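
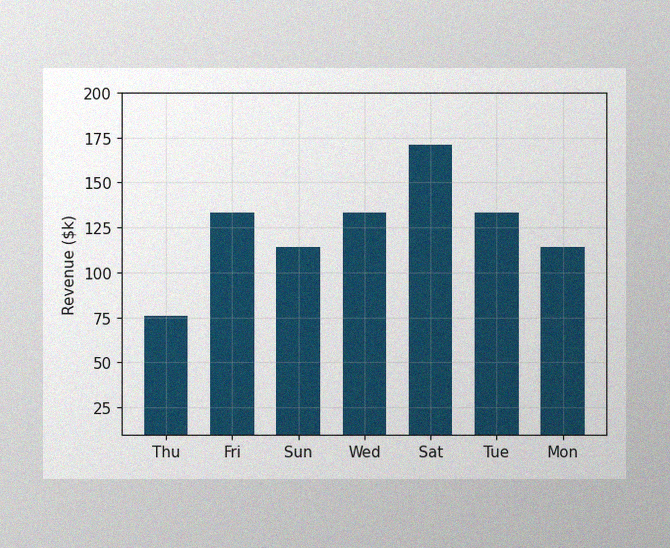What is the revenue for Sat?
$171k

The image has some photo noise and uneven lighting. Reading along the chart's y-axis, the Sat bar reaches $171k.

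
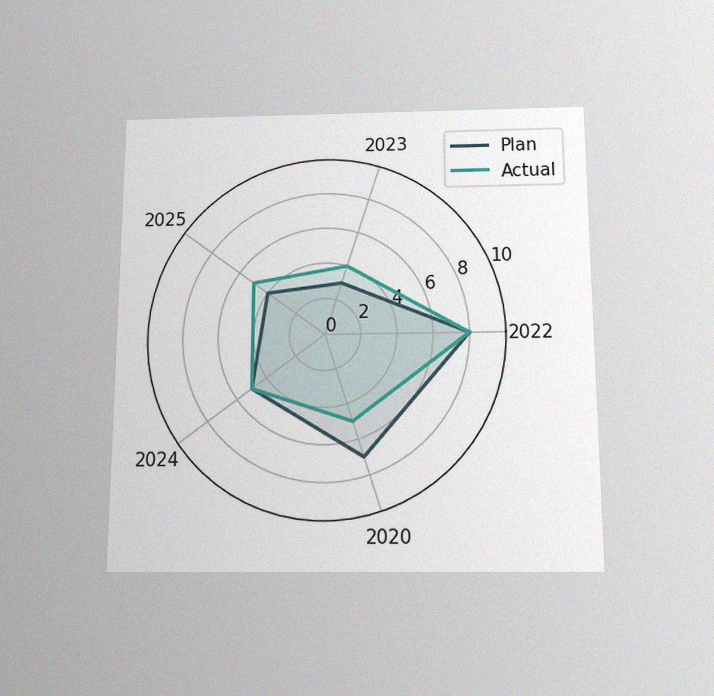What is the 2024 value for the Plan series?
The chart is viewed slightly from below, with some photo noise. On the 2024 axis, Plan reaches 5.

5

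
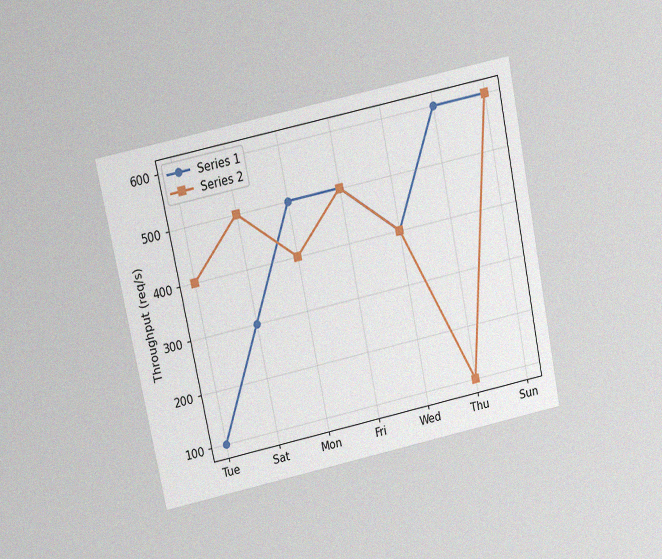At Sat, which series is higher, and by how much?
Series 2, by 200req/s

The chart is tilted about 12° counter-clockwise and viewed slightly from above, with some photo noise. At Sat, Series 2 sits above the other line by 200req/s.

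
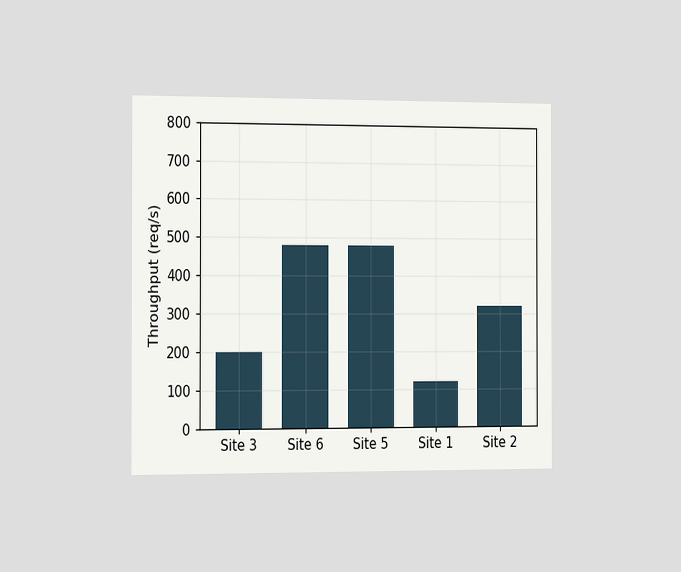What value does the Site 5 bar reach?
The chart is viewed slightly from the left. Reading along the chart's y-axis, the Site 5 bar reaches 480req/s.

480req/s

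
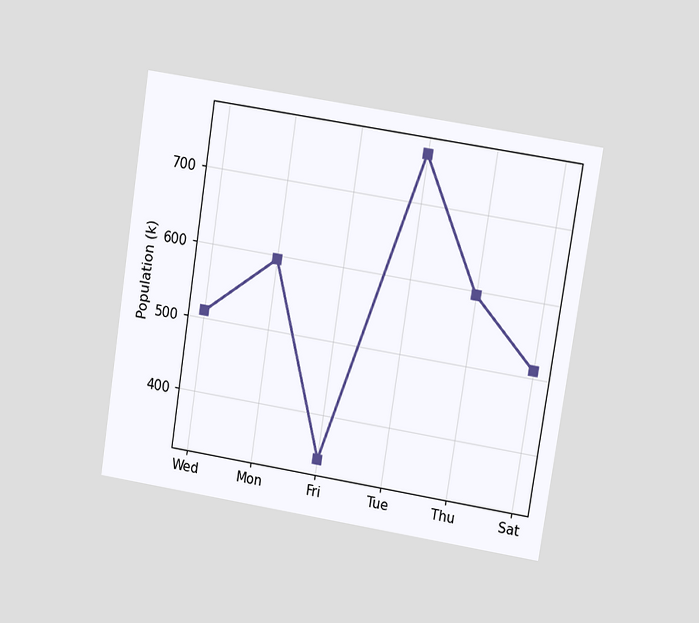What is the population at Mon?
595k

The chart is tilted about 9° clockwise and viewed at a slight angle. At Mon, the line is at 595k.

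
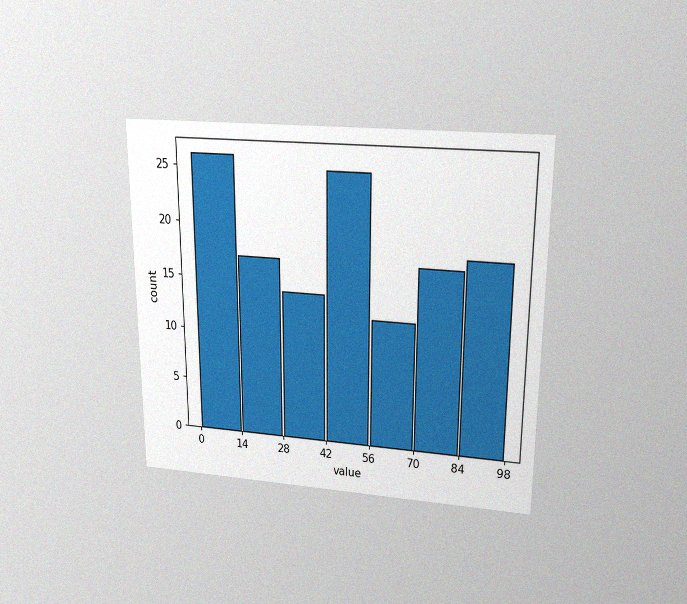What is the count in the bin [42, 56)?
25

The chart is viewed slightly from above, with some photo noise. The [42, 56) bin has height 25.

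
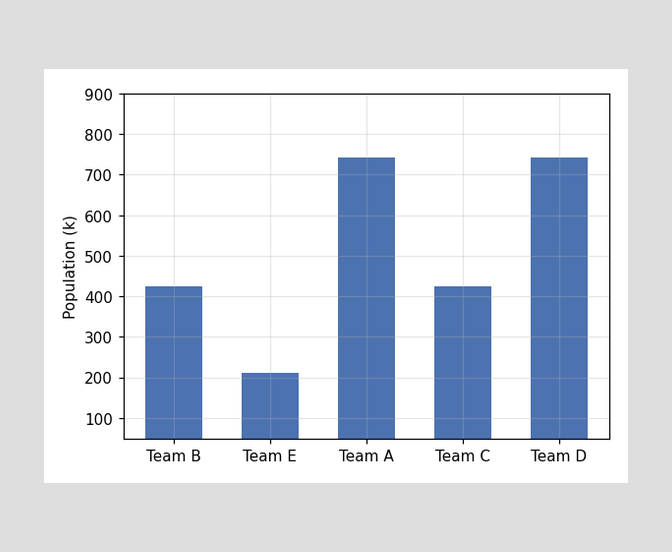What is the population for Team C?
Reading along the chart's y-axis, the Team C bar reaches 424k.

424k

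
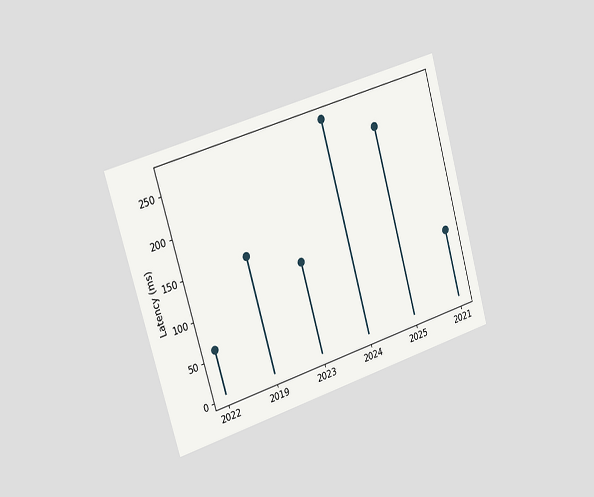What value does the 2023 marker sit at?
120ms

The chart is tilted about 16° counter-clockwise and viewed slightly from the left. The 2023 marker sits at 120ms.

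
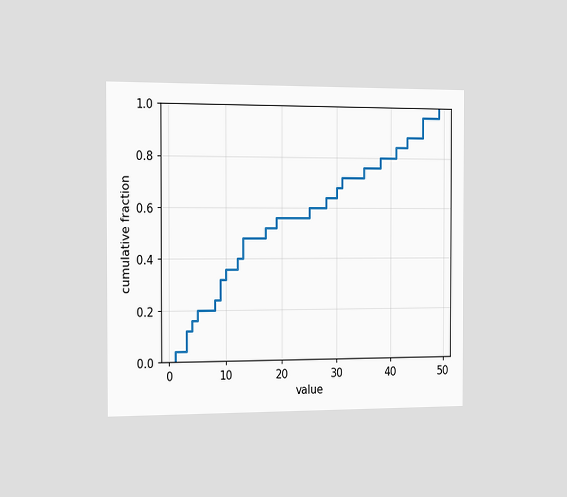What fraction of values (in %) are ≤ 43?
88%

The chart is viewed slightly from the left. At x=43 the ECDF step is at 88%.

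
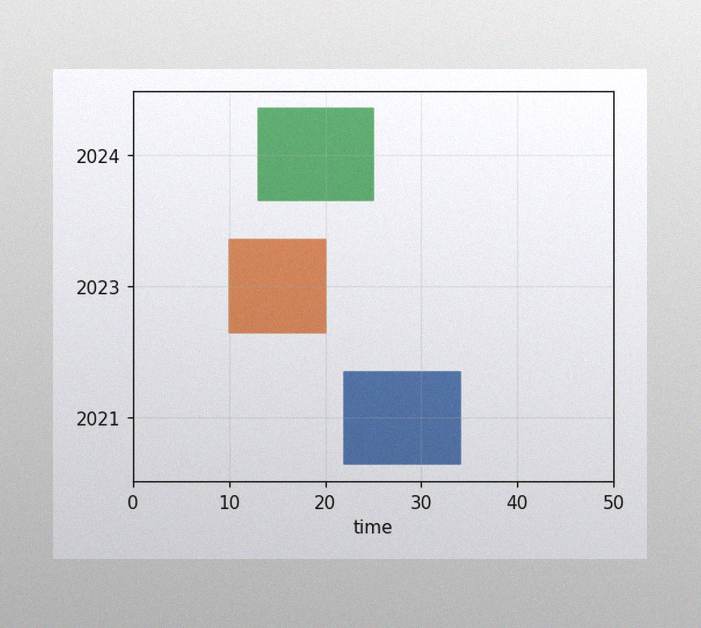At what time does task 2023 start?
The image has some photo noise and uneven lighting. The 2023 bar begins at t=10.

10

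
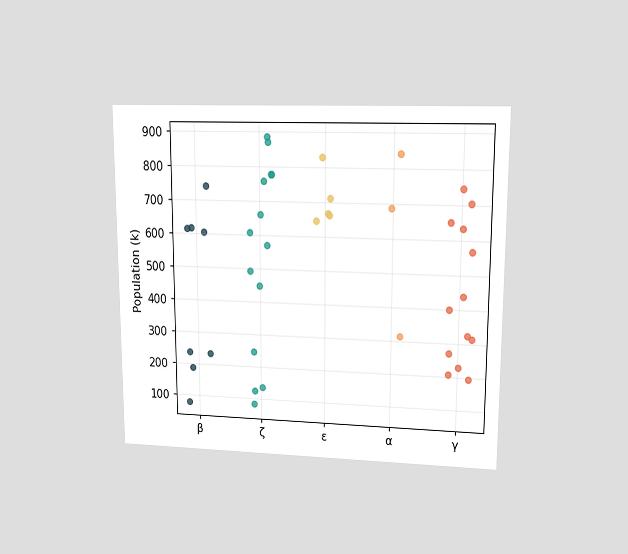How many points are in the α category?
3

The chart is viewed at a slight angle. Counting the markers in the α column gives 3.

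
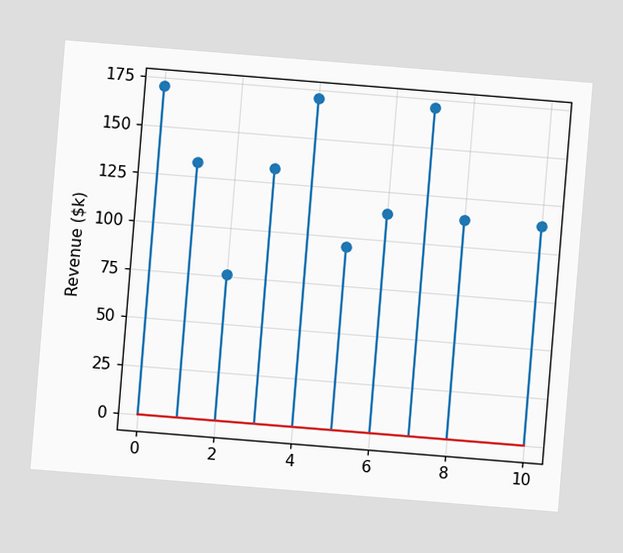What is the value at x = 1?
$133k

The chart is tilted about 5° clockwise. The stem at x=1 reaches $133k.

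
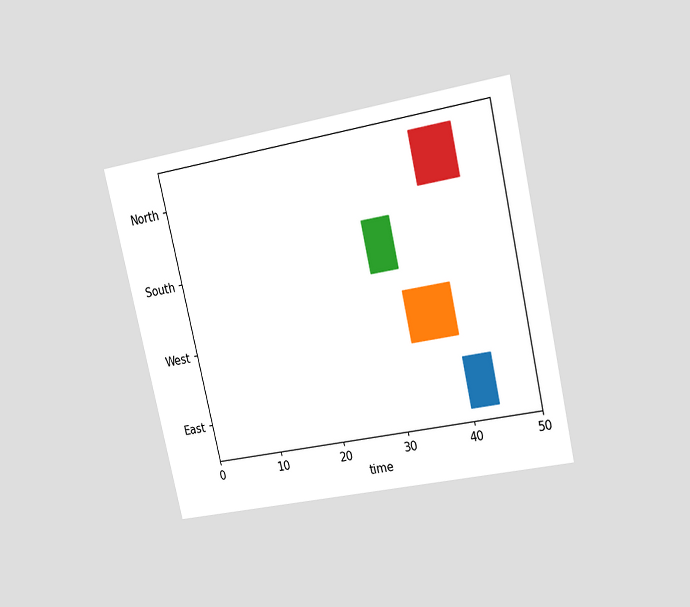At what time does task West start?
33

The chart is tilted about 13° counter-clockwise and viewed at a slight angle. The West bar begins at t=33.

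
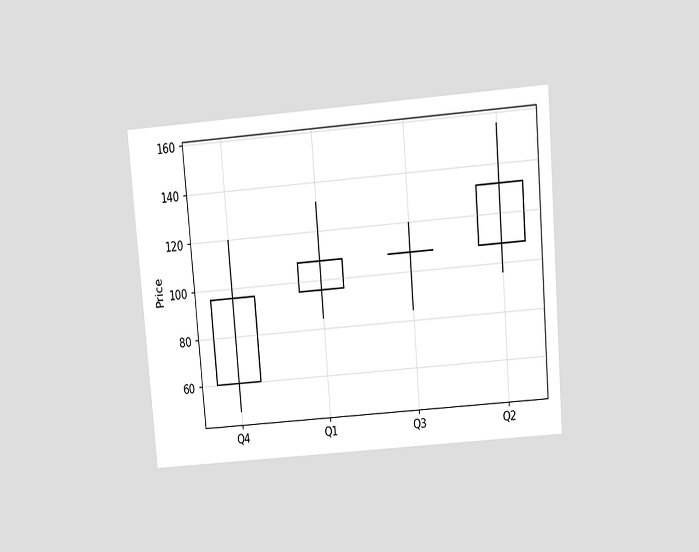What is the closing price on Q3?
The chart is tilted about 5° counter-clockwise and viewed slightly from above. The Q3 candle closes at 108.

108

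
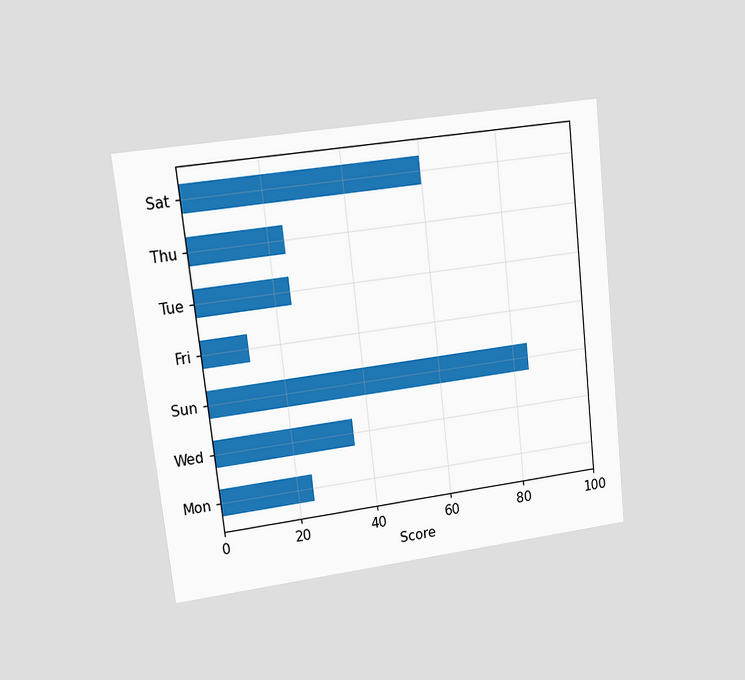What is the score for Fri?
12

The chart is tilted about 6° counter-clockwise and viewed at a slight angle. Reading along the chart's x-axis, the Fri bar reaches 12.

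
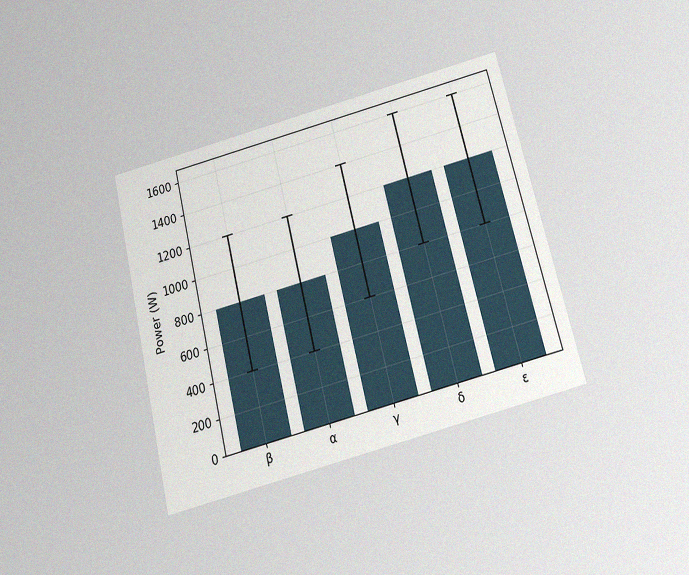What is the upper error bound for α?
1200W

The chart is tilted about 14° counter-clockwise and viewed slightly from below, with some photo noise. The α bar's upper whisker reaches 1200W.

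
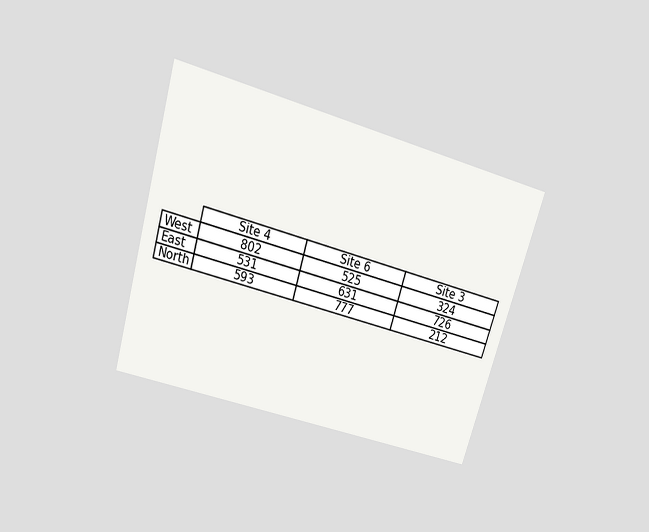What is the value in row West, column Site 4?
The chart is tilted about 16° clockwise and viewed slightly from above. The (West, Site 4) cell reads 802.

802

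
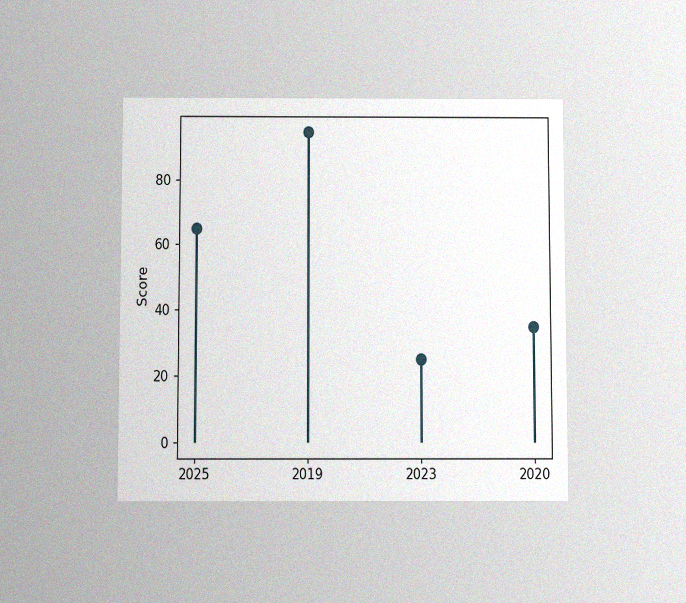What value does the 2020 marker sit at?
The chart is viewed slightly from below, with some photo noise. The 2020 marker sits at 35.

35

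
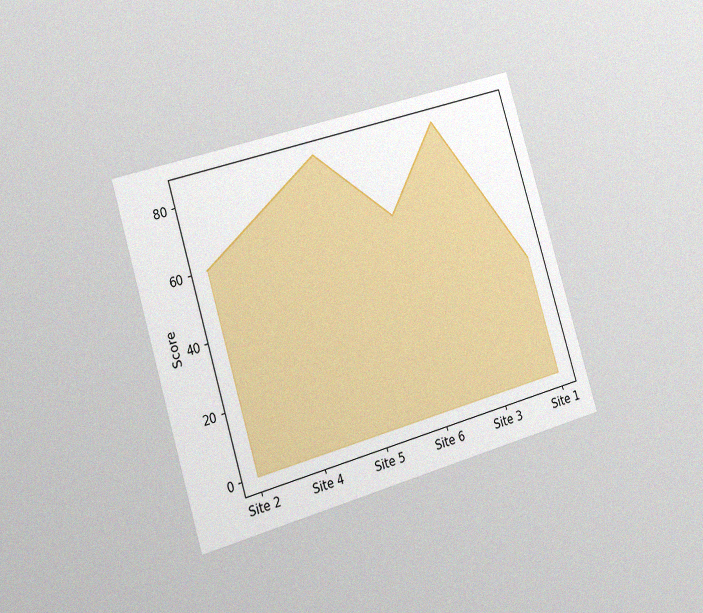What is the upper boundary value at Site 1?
The chart is tilted about 17° counter-clockwise and viewed slightly from the left, with some photo noise. At Site 1 the upper boundary is at 36.

36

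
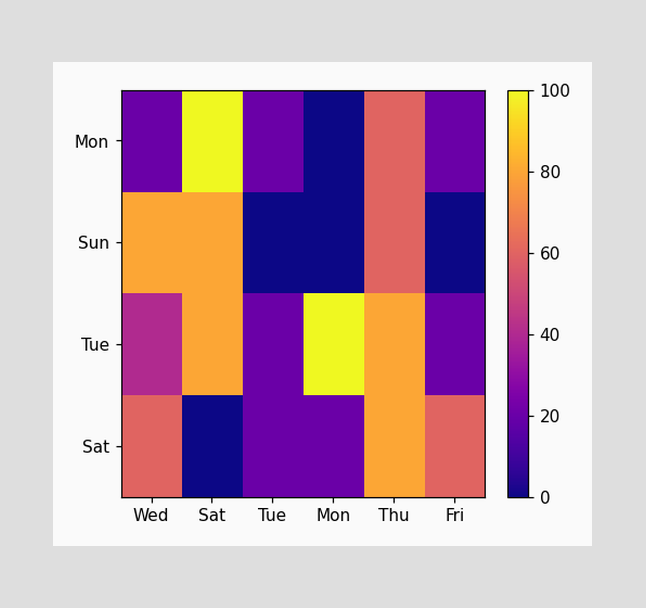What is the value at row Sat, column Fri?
Matching cell (Sat, Fri) against the colorbar gives 60.

60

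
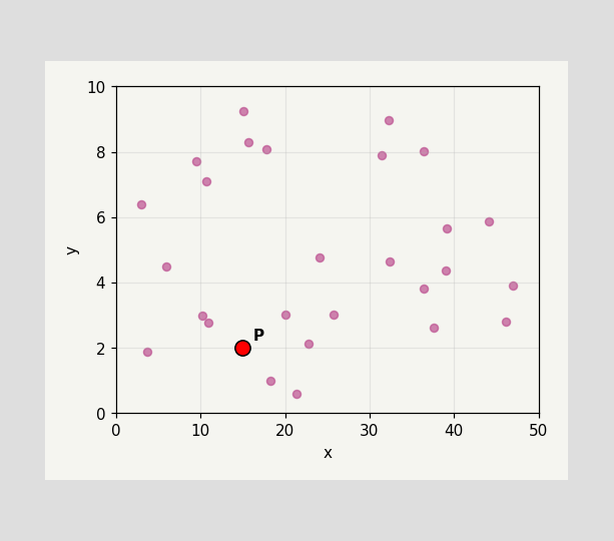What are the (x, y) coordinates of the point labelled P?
Following the gridlines from P to each axis, P sits at (15, 2).

(15, 2)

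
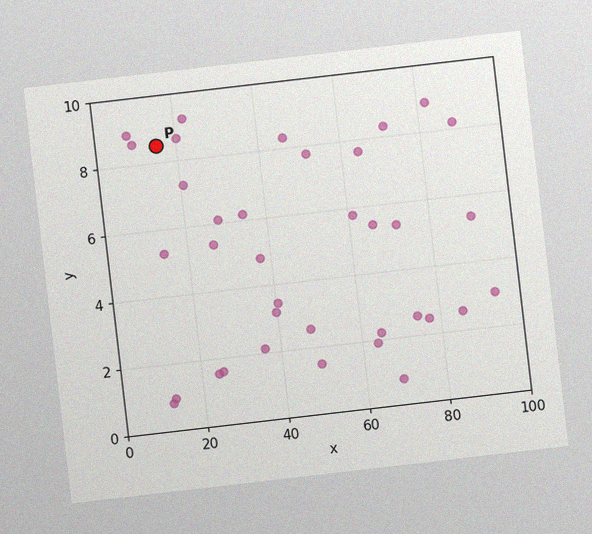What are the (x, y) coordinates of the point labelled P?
The chart is tilted about 7° counter-clockwise, with some photo noise. Following the gridlines from P to each axis, P sits at (15, 8.5).

(15, 8.5)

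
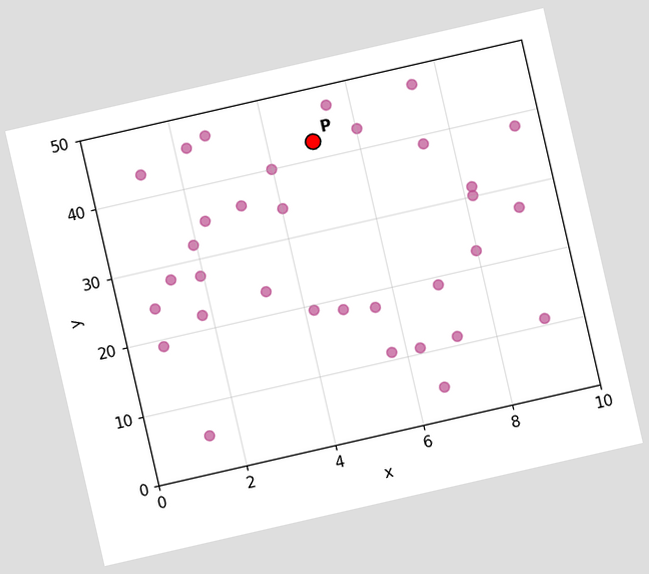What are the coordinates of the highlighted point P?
(5, 42.5)

The chart is tilted about 13° counter-clockwise. Following the gridlines from P to each axis, P sits at (5, 42.5).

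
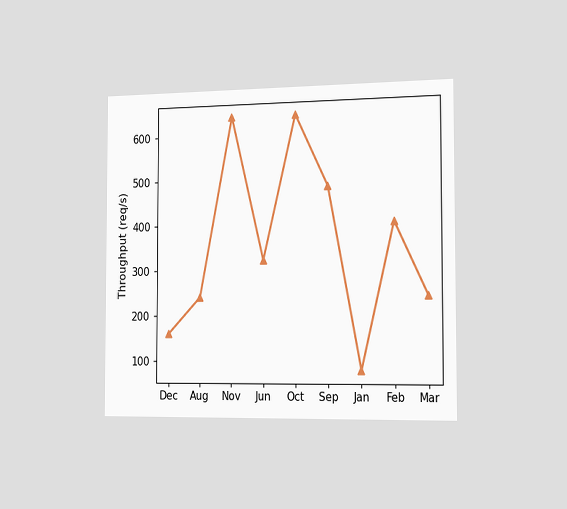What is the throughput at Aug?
The chart is viewed slightly from the right. At Aug, the line is at 240req/s.

240req/s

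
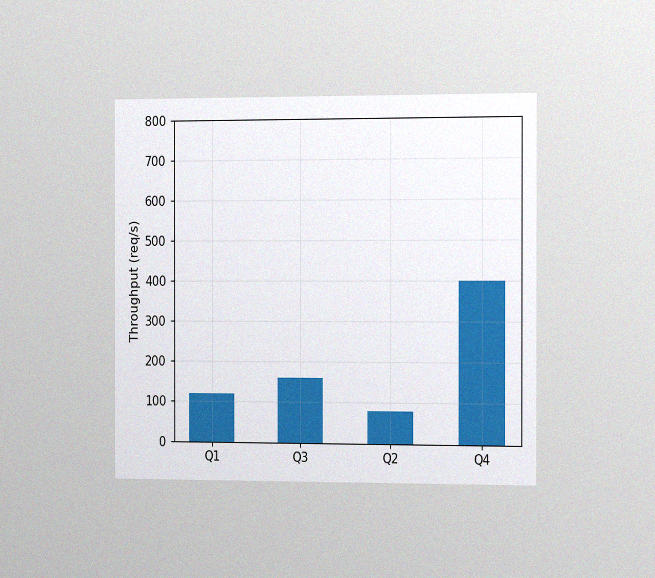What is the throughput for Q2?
The chart is viewed slightly from the right, with some photo noise. Reading along the chart's y-axis, the Q2 bar reaches 80req/s.

80req/s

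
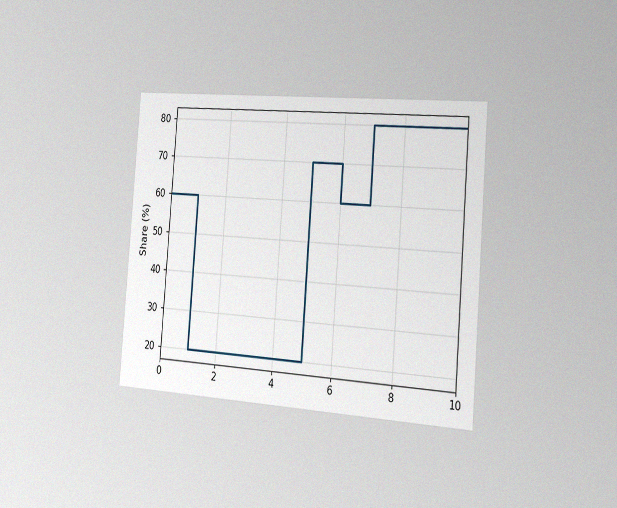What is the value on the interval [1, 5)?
20%

The chart is tilted about 4° clockwise and viewed slightly from the right, with some photo noise. On [1, 5) the step sits at 20%.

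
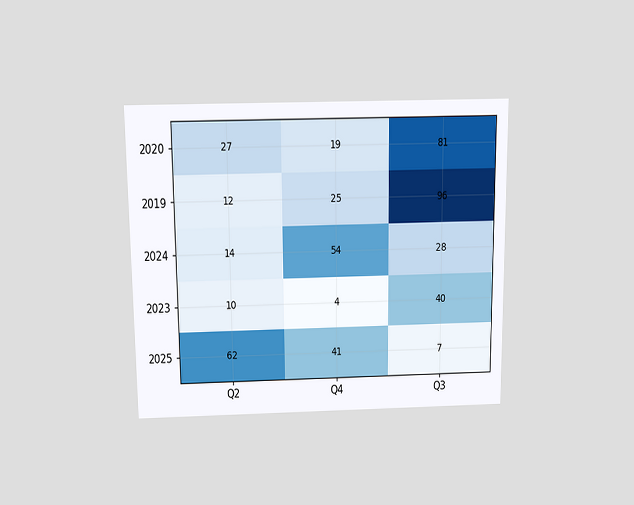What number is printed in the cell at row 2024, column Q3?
28

The chart is viewed slightly from above. The (2024, Q3) cell reads 28.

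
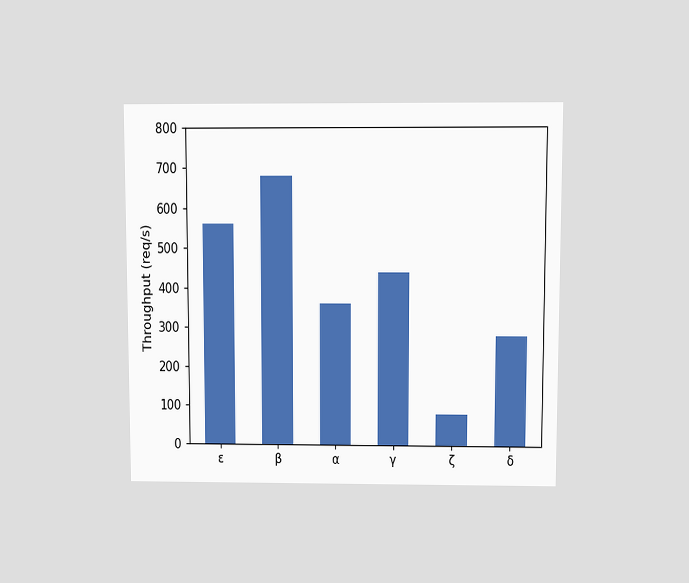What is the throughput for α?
The chart is viewed at a slight angle. Reading along the chart's y-axis, the α bar reaches 360req/s.

360req/s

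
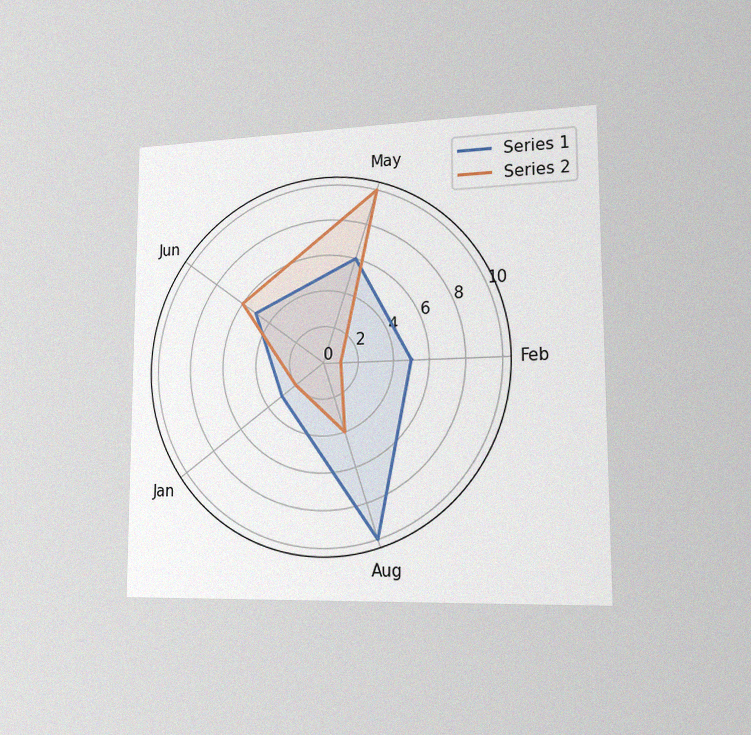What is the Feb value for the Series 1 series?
The chart is viewed slightly from the right, with some photo noise. On the Feb axis, Series 1 reaches 5.

5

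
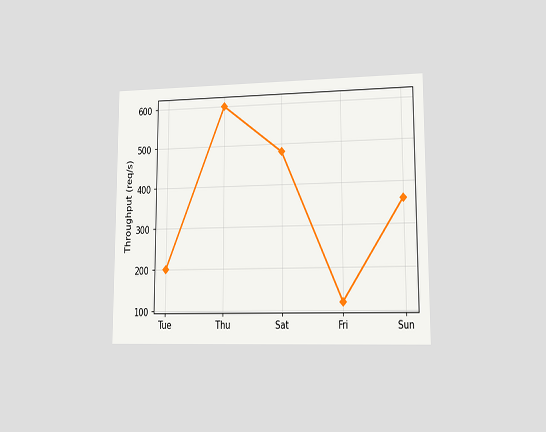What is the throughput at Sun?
The chart is viewed at a slight angle. At Sun, the line is at 360req/s.

360req/s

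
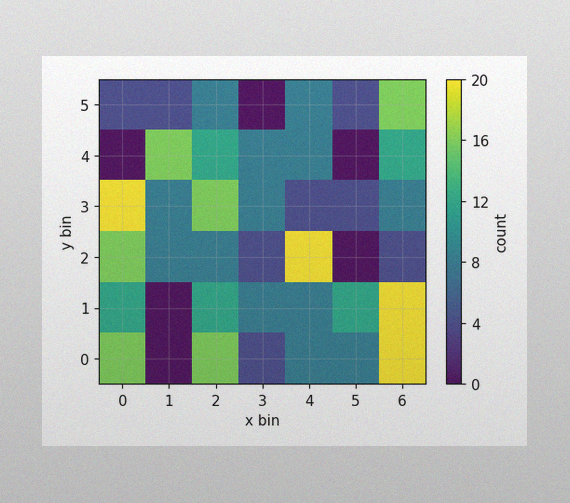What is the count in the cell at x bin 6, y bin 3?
8

The image has some photo noise and uneven lighting. Matching the cell (6, 3) against the colorbar gives 8.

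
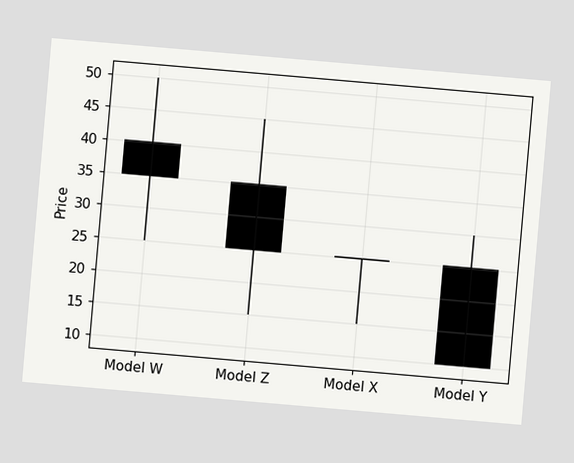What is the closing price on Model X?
The chart is tilted about 5° clockwise. The Model X candle closes at 25.

25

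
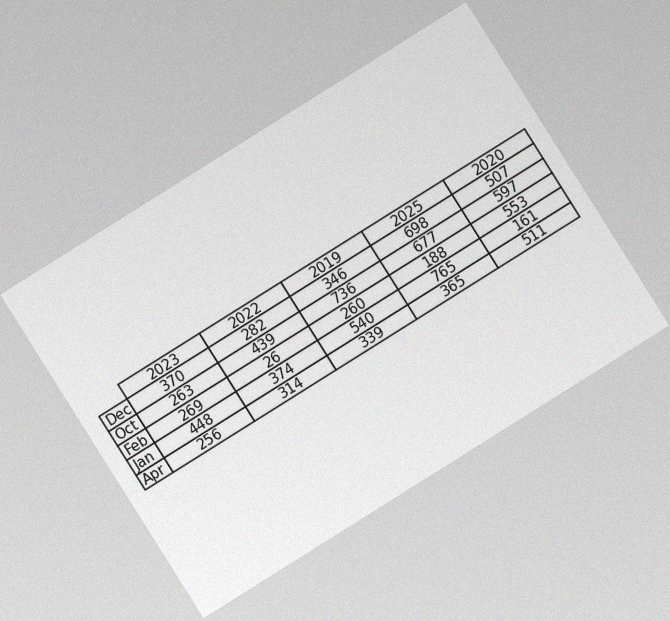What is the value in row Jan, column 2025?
765

The chart is tilted about 32° counter-clockwise, with some photo noise. The (Jan, 2025) cell reads 765.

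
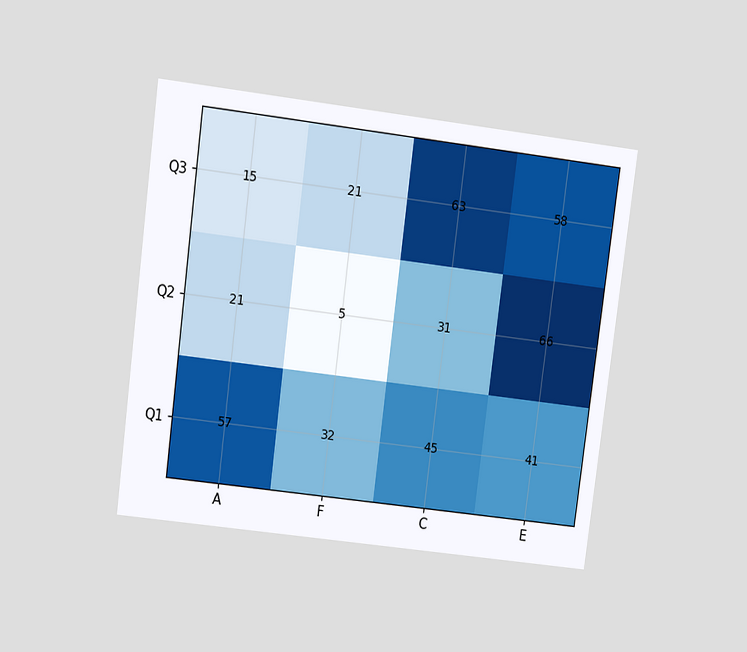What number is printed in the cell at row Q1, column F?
The chart is tilted about 7° clockwise and viewed at a slight angle. The (Q1, F) cell reads 32.

32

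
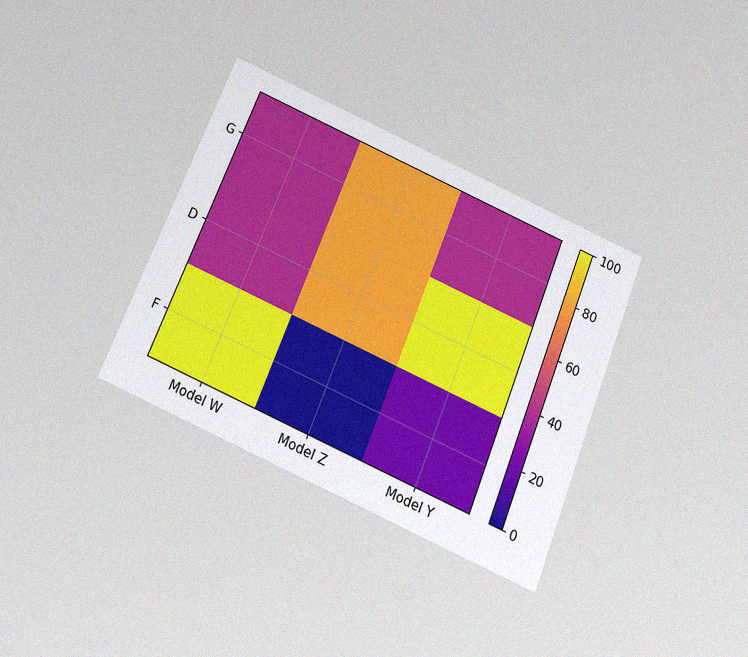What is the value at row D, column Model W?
40

The chart is tilted about 22° clockwise and viewed slightly from below, with some photo noise. Matching cell (D, Model W) against the colorbar gives 40.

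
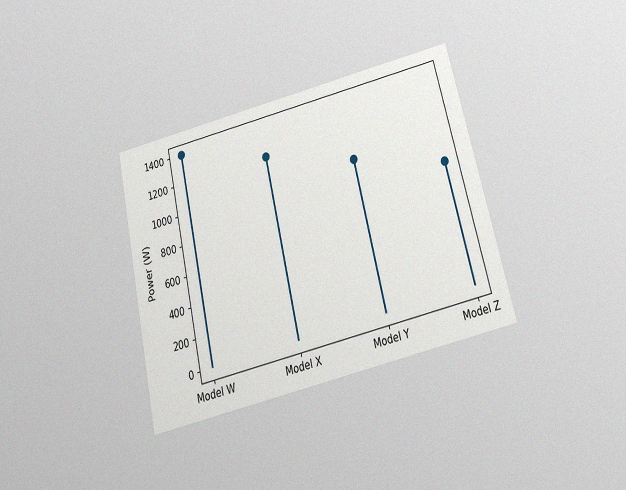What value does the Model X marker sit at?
The chart is tilted about 13° counter-clockwise and viewed slightly from below, with some photo noise. The Model X marker sits at 1200W.

1200W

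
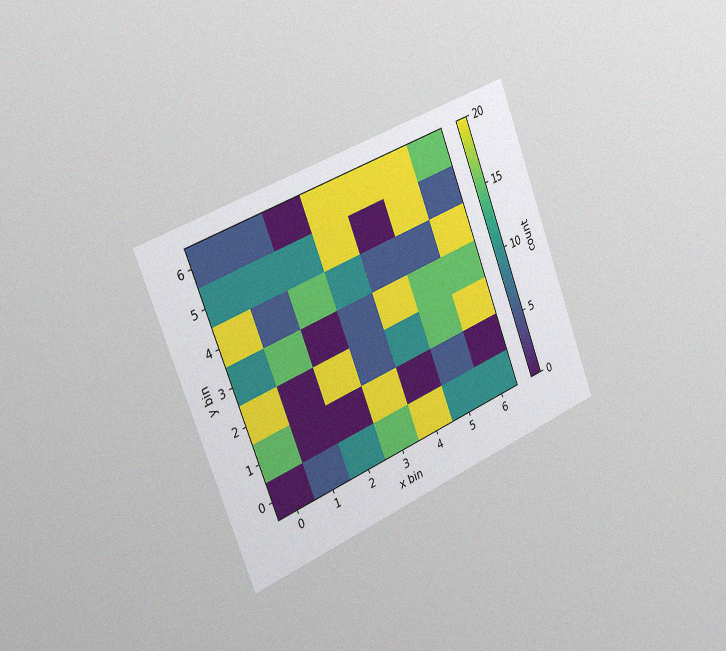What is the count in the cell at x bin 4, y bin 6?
20

The chart is tilted about 21° counter-clockwise and viewed slightly from the left, with some photo noise. Matching the cell (4, 6) against the colorbar gives 20.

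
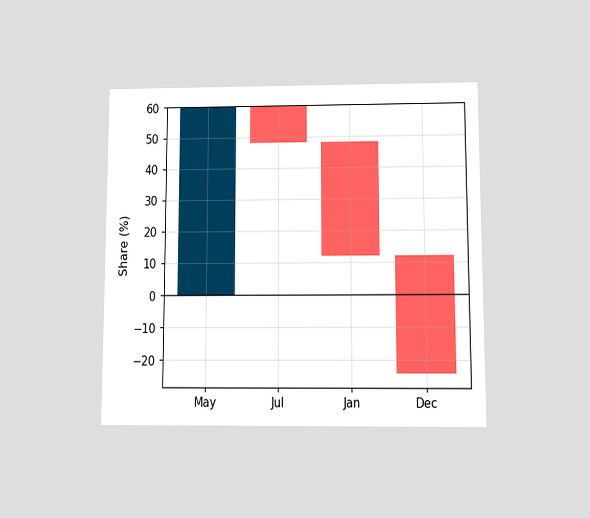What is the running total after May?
The chart is viewed slightly from below. After May the running total reaches 60%.

60%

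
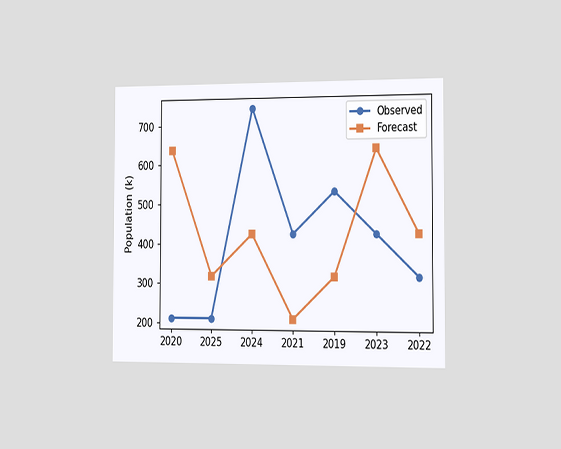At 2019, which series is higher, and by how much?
The chart is viewed slightly from the right. At 2019, Observed sits above the other line by 212k.

Observed, by 212k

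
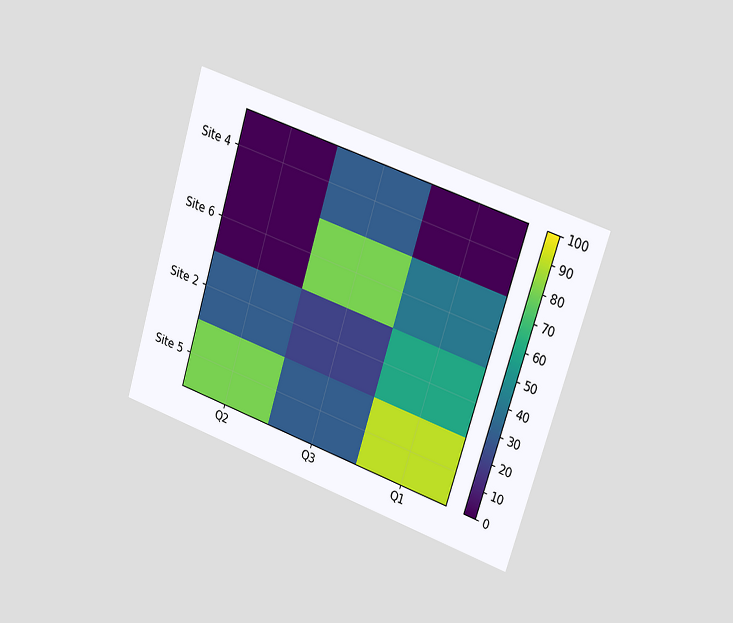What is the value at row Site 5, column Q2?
80

The chart is tilted about 17° clockwise and viewed slightly from the right. Matching cell (Site 5, Q2) against the colorbar gives 80.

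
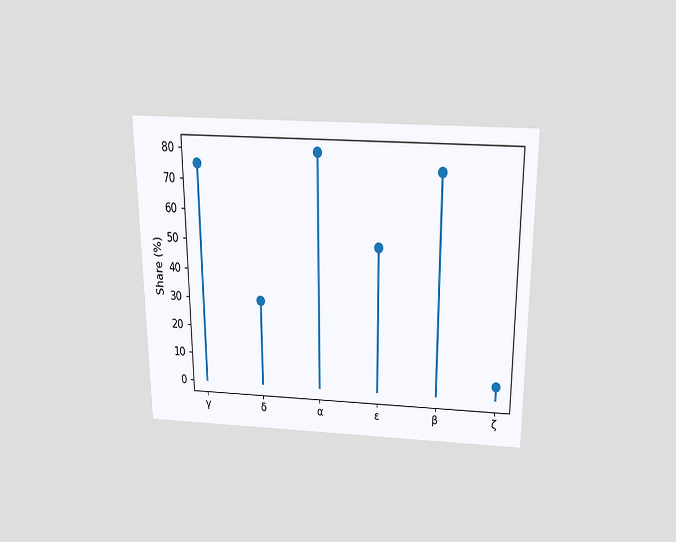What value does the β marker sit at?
The chart is viewed slightly from above. The β marker sits at 75%.

75%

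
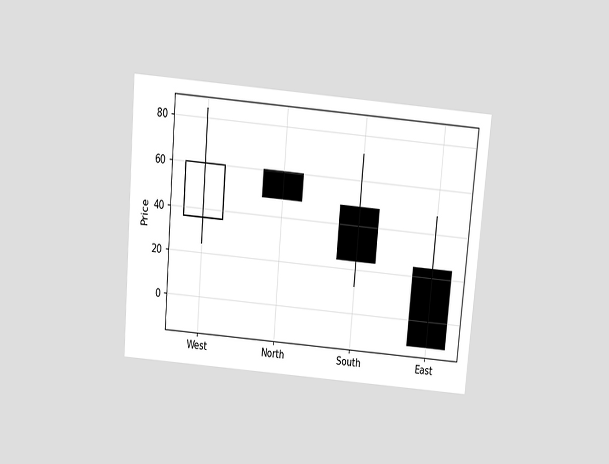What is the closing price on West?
The chart is tilted about 5° clockwise and viewed slightly from above. The West candle closes at 60.

60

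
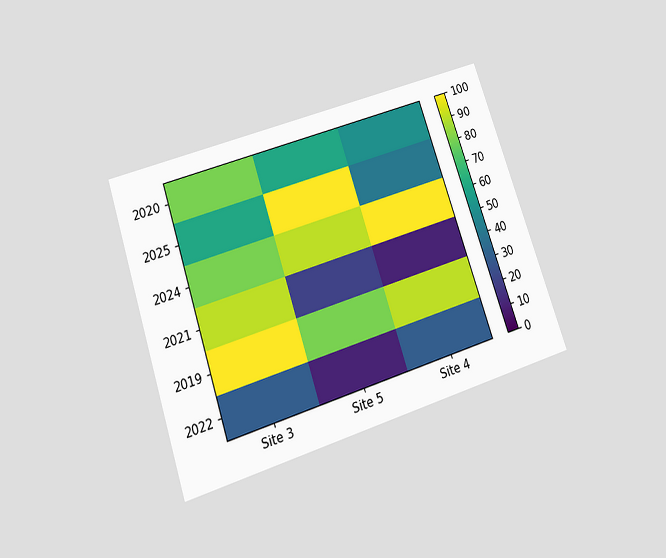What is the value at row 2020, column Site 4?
50

The chart is tilted about 18° counter-clockwise and viewed slightly from below. Matching cell (2020, Site 4) against the colorbar gives 50.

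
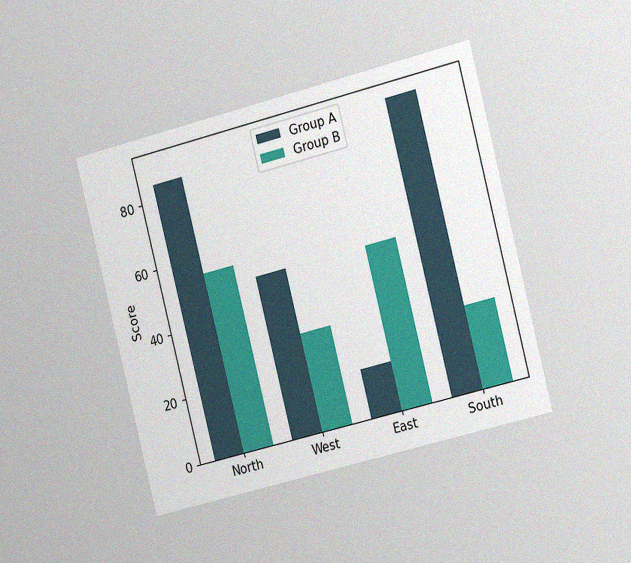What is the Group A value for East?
15

The chart is tilted about 14° counter-clockwise and viewed slightly from the right, with some photo noise. The Group A bar at East reaches 15 on the y-axis.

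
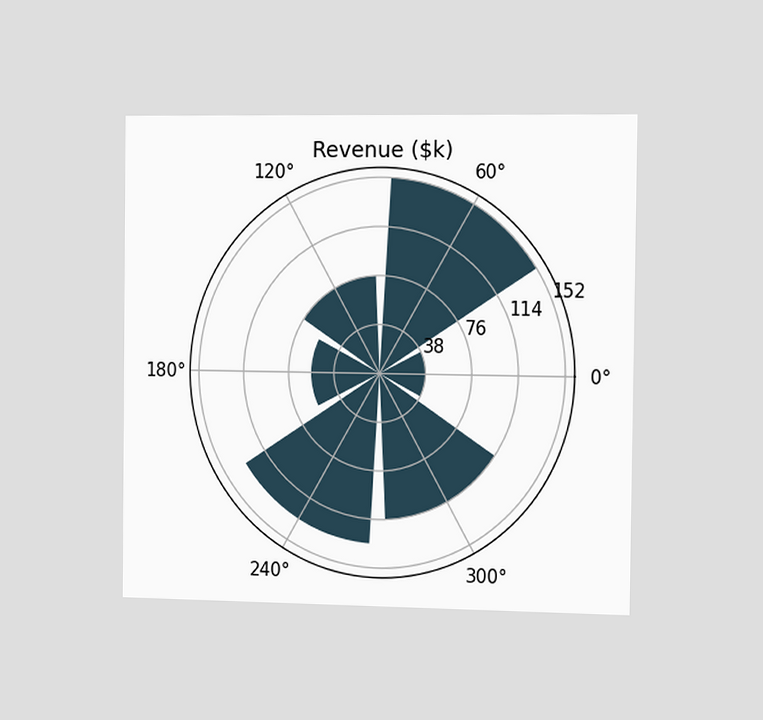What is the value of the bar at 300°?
$114k

The chart is viewed slightly from the right. The bar at 300° reaches $114k on the radial axis.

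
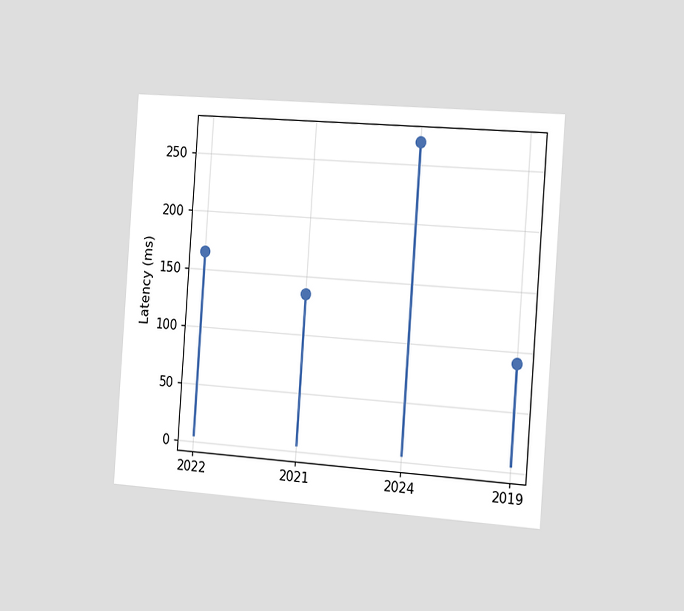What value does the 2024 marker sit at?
270ms

The chart is tilted about 4° clockwise and viewed slightly from the right. The 2024 marker sits at 270ms.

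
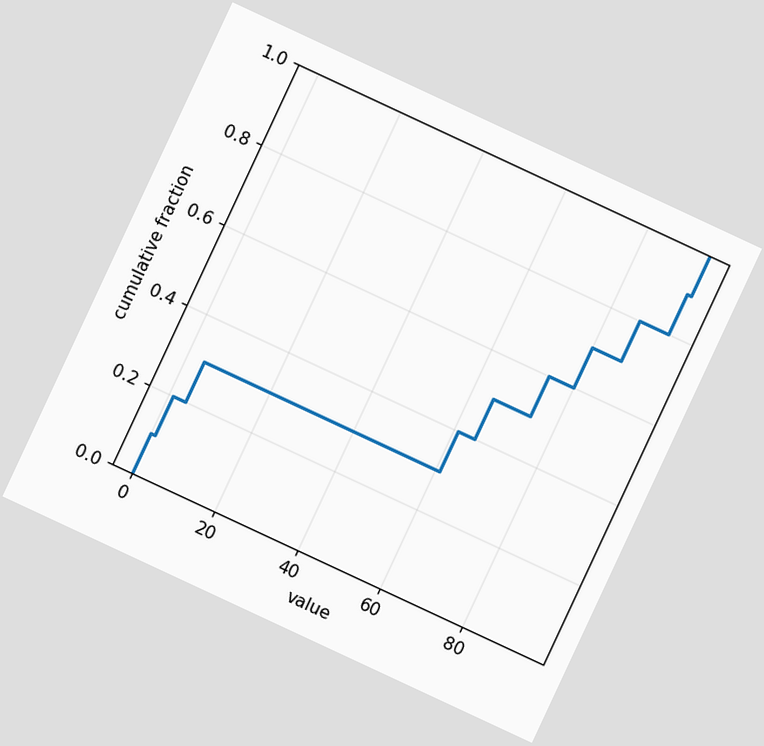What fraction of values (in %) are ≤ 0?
The chart is tilted about 25° clockwise. At x=0 the ECDF step is at 10%.

10%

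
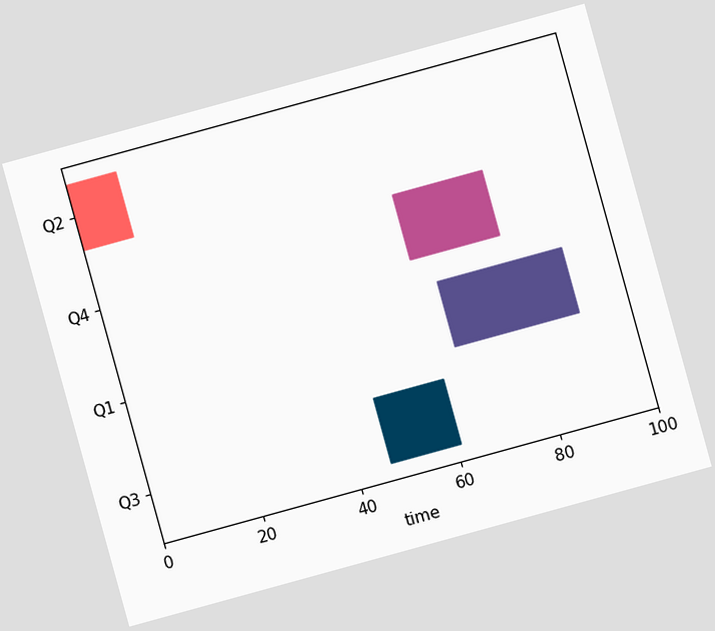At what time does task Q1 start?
The chart is tilted about 15° counter-clockwise. The Q1 bar begins at t=65.

65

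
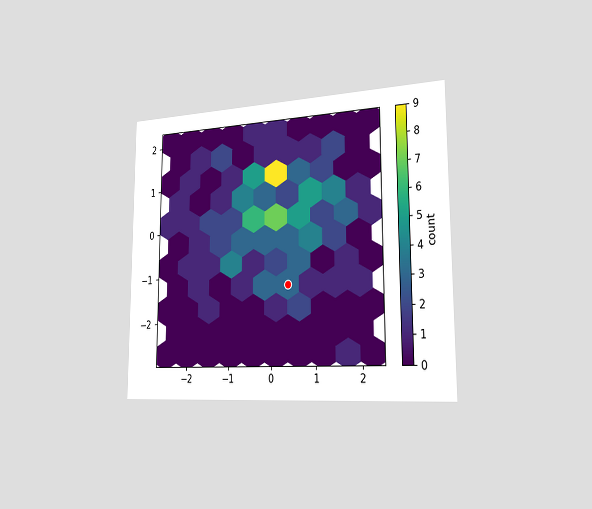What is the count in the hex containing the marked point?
The chart is viewed slightly from the right. The marked hex reads 3 on the colorbar.

3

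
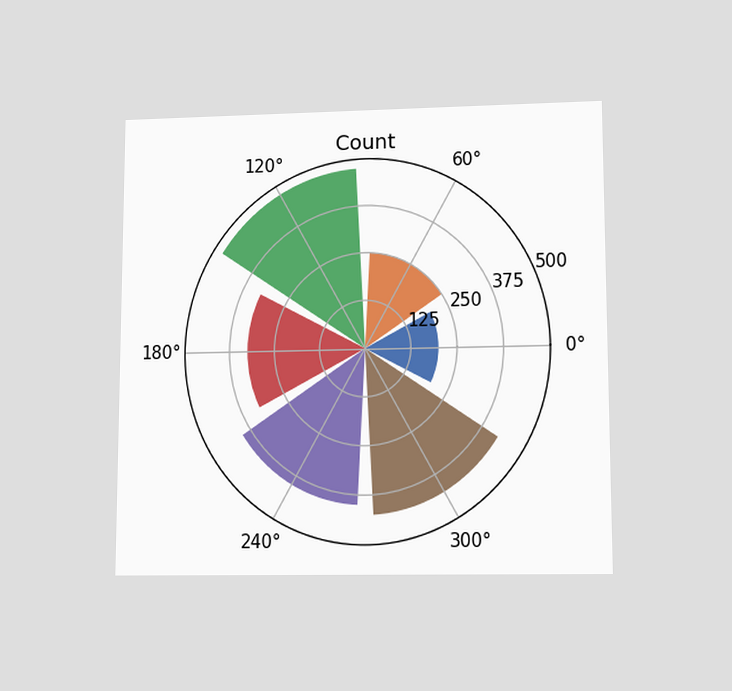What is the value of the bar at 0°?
200

The chart is viewed at a slight angle. The bar at 0° reaches 200 on the radial axis.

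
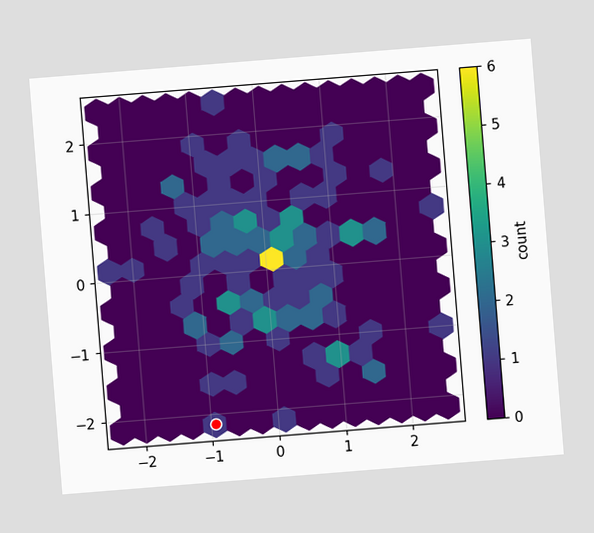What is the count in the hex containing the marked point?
1

The chart is tilted about 5° counter-clockwise. The marked hex reads 1 on the colorbar.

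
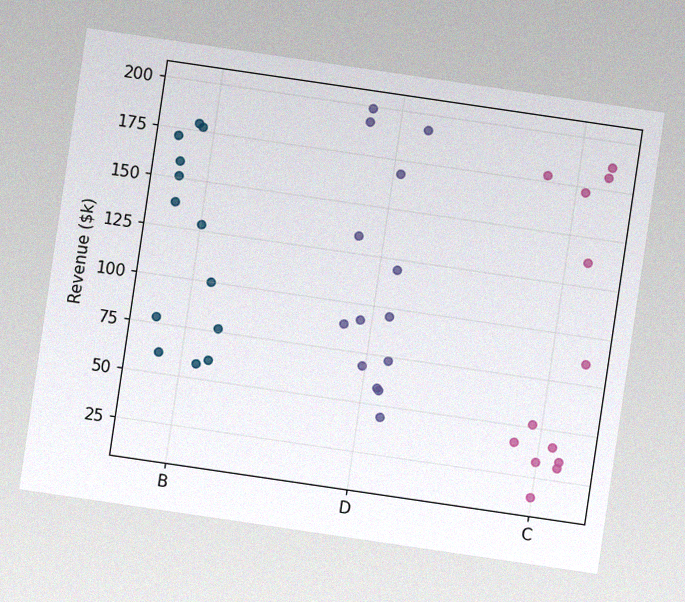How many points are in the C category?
13

The chart is tilted about 8° clockwise, with some photo noise. Counting the markers in the C column gives 13.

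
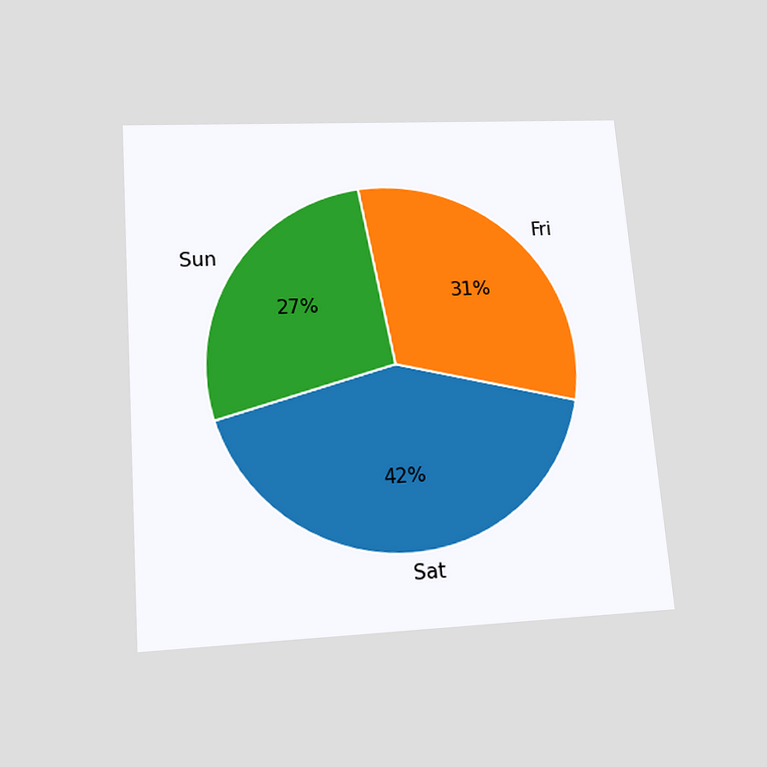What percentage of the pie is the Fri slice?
31%

The chart is tilted about 4° counter-clockwise and viewed slightly from below. The Fri slice takes up 31% of the pie.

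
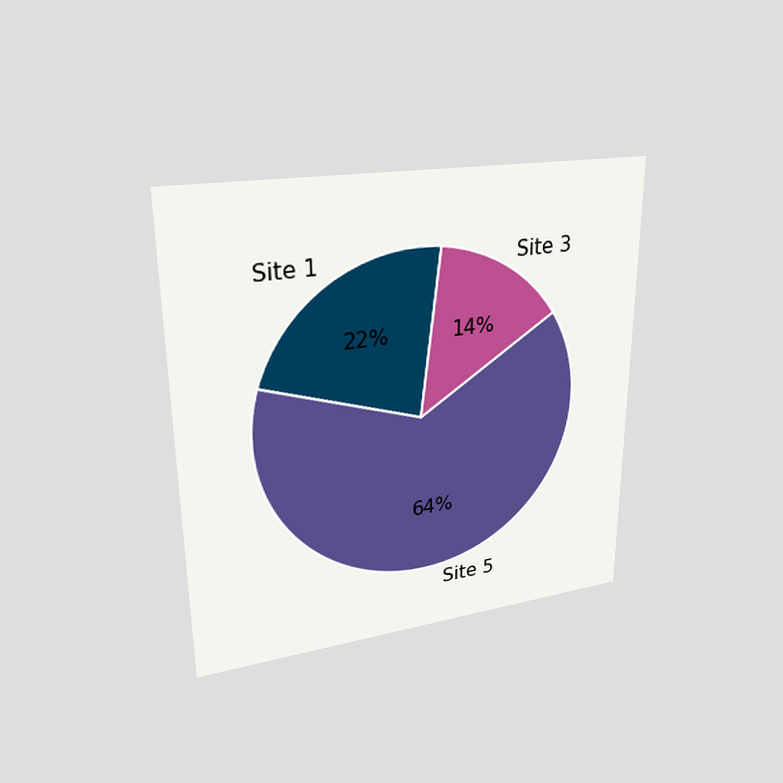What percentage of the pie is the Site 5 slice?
64%

The chart is viewed at a slight angle. The Site 5 slice takes up 64% of the pie.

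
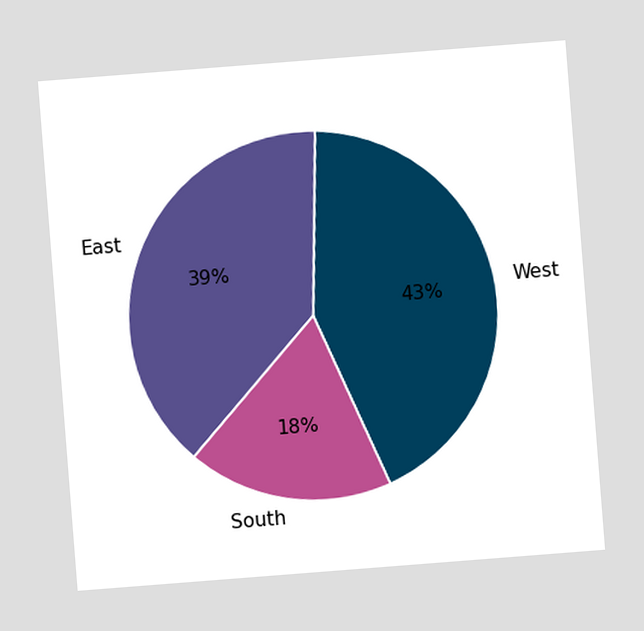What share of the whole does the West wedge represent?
43%

The chart is tilted about 4° counter-clockwise. The West slice takes up 43% of the pie.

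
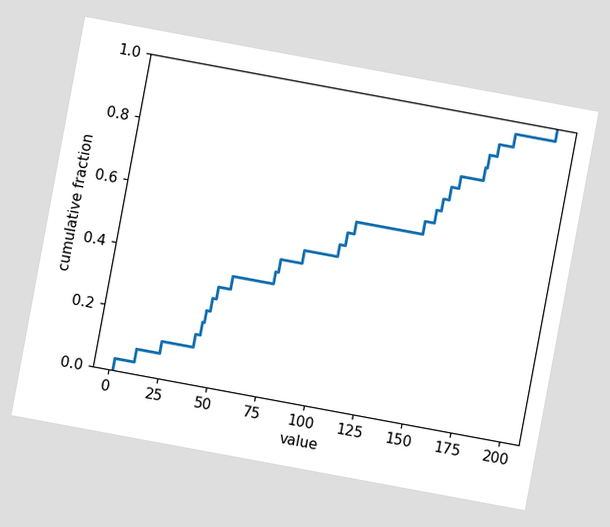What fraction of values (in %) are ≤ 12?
The chart is tilted about 10° clockwise. At x=12 the ECDF step is at 8%.

8%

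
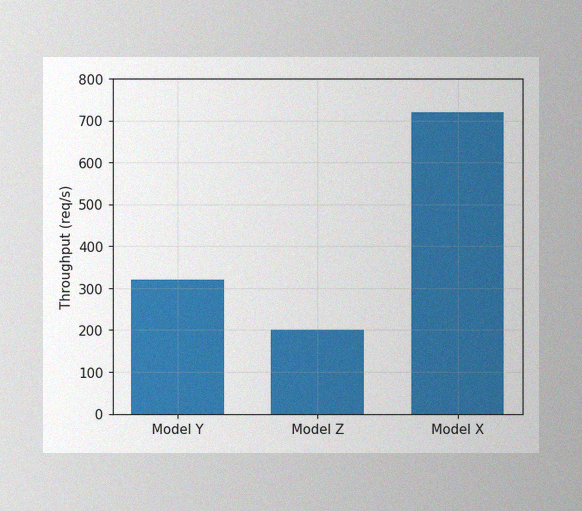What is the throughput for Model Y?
The image has some photo noise and uneven lighting. Reading along the chart's y-axis, the Model Y bar reaches 320req/s.

320req/s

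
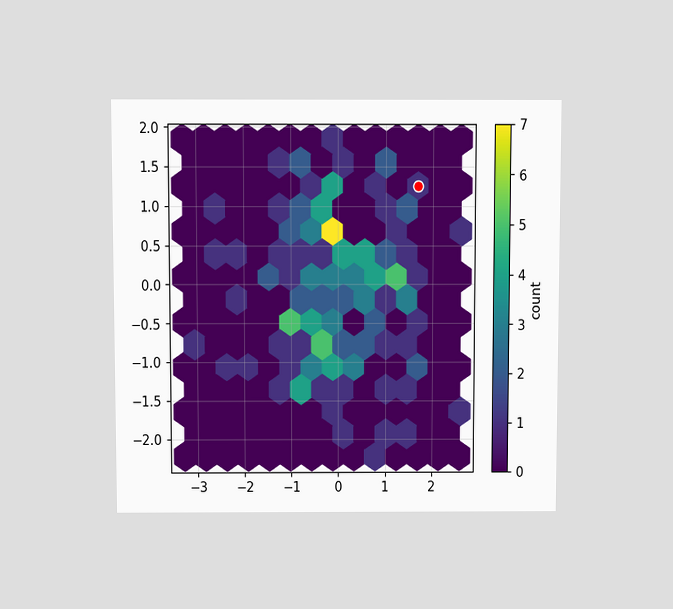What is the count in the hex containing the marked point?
1

The chart is viewed slightly from above. The marked hex reads 1 on the colorbar.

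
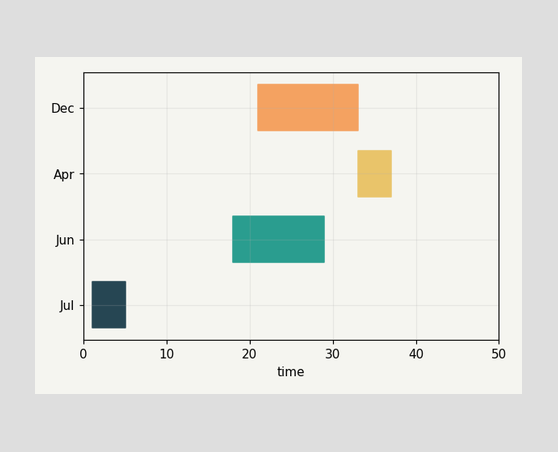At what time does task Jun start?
The Jun bar begins at t=18.

18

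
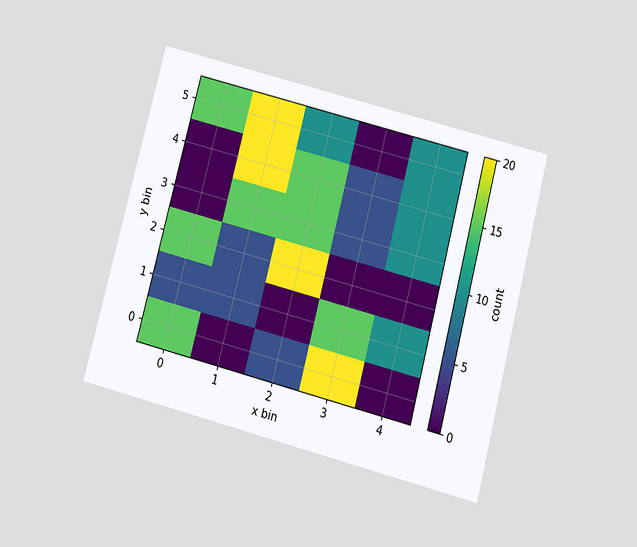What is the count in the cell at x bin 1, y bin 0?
0

The chart is tilted about 15° clockwise and viewed slightly from below. Matching the cell (1, 0) against the colorbar gives 0.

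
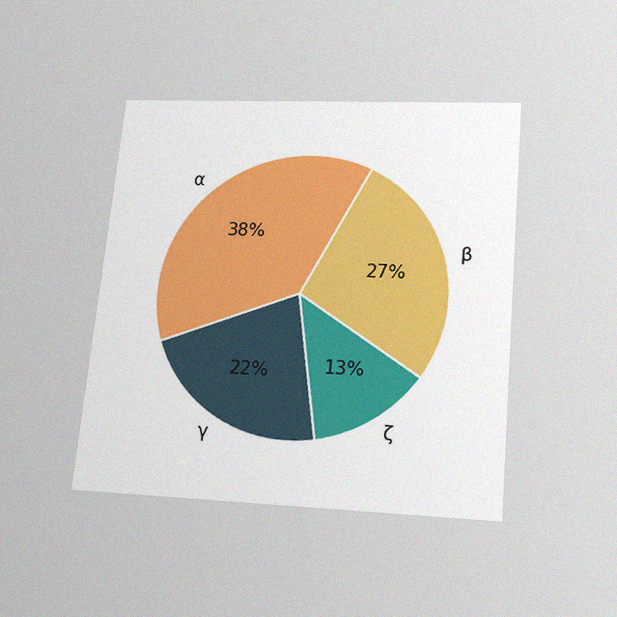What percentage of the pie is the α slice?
38%

The chart is tilted about 5° clockwise and viewed slightly from below, with some photo noise. The α slice takes up 38% of the pie.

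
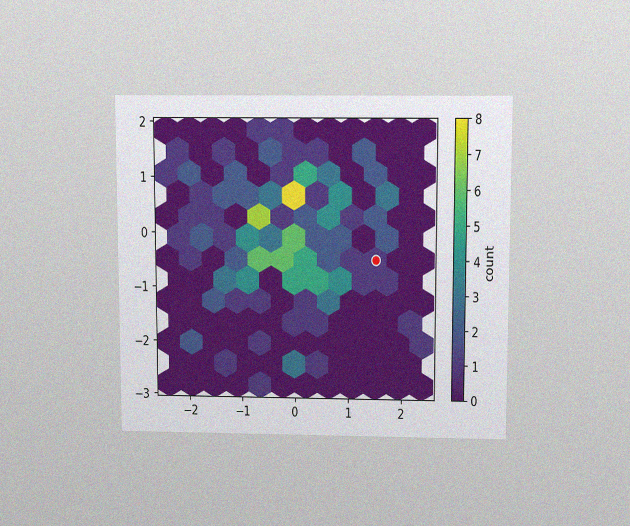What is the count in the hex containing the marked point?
The chart is viewed slightly from above, with some photo noise. The marked hex reads 1 on the colorbar.

1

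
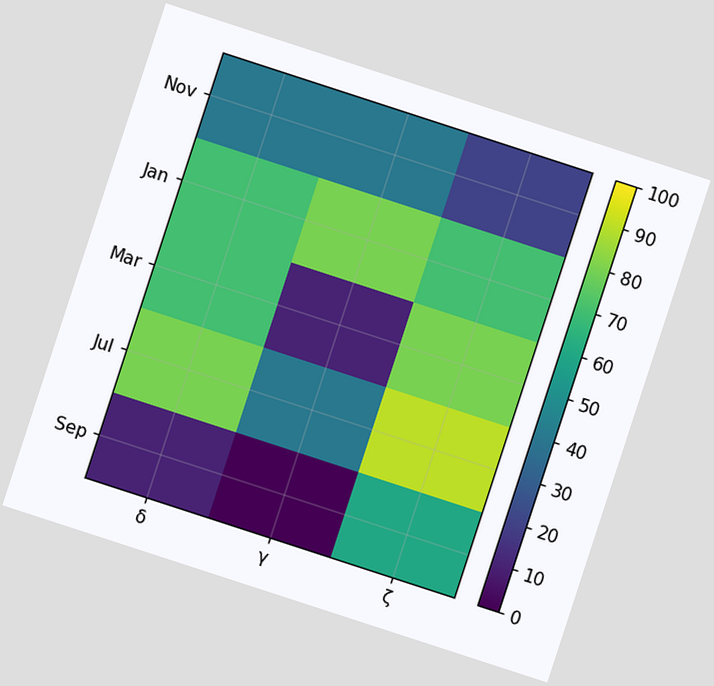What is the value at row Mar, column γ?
10

The chart is tilted about 18° clockwise. Matching cell (Mar, γ) against the colorbar gives 10.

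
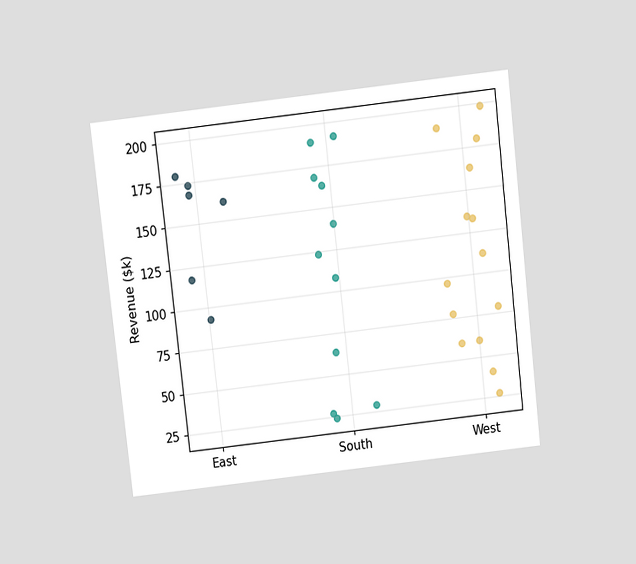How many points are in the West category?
14

The chart is tilted about 6° counter-clockwise and viewed slightly from above. Counting the markers in the West column gives 14.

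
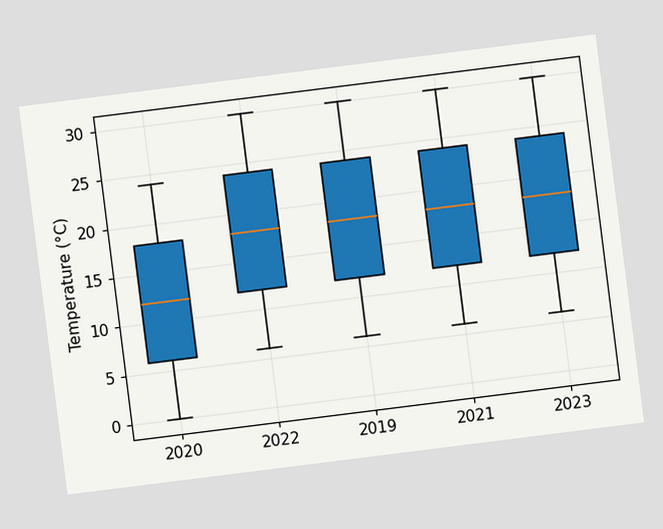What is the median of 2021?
The chart is tilted about 7° counter-clockwise. The median line in the 2021 box sits at 18°C.

18°C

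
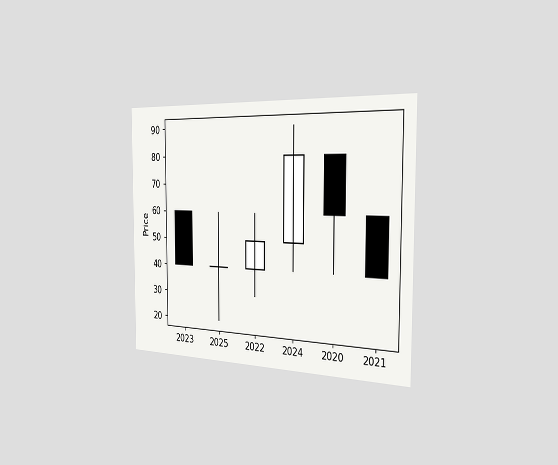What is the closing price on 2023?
40

The chart is viewed slightly from the right. The 2023 candle closes at 40.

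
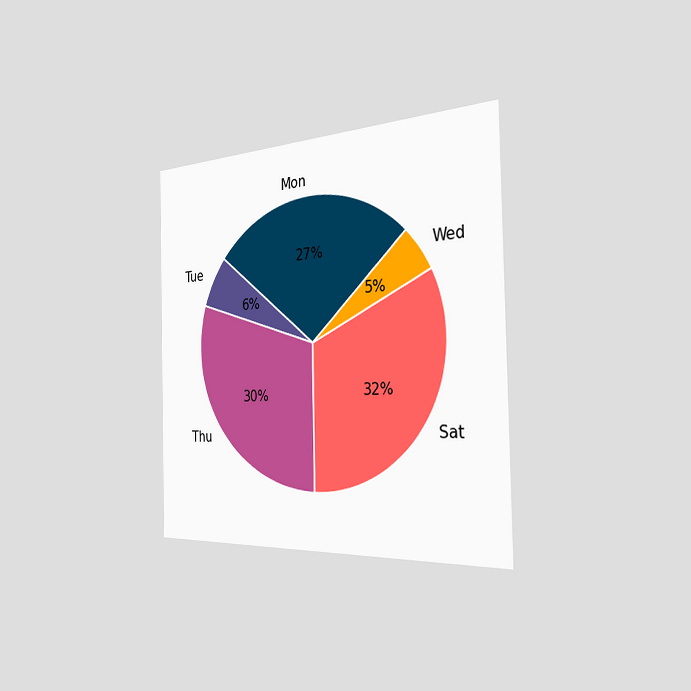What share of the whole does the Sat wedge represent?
32%

The chart is viewed slightly from the right. The Sat slice takes up 32% of the pie.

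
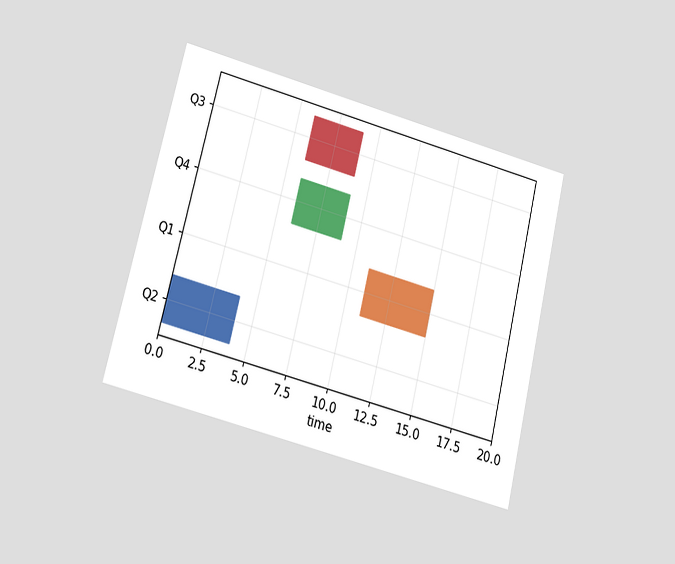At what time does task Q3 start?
The chart is tilted about 14° clockwise and viewed at a slight angle. The Q3 bar begins at t=6.

6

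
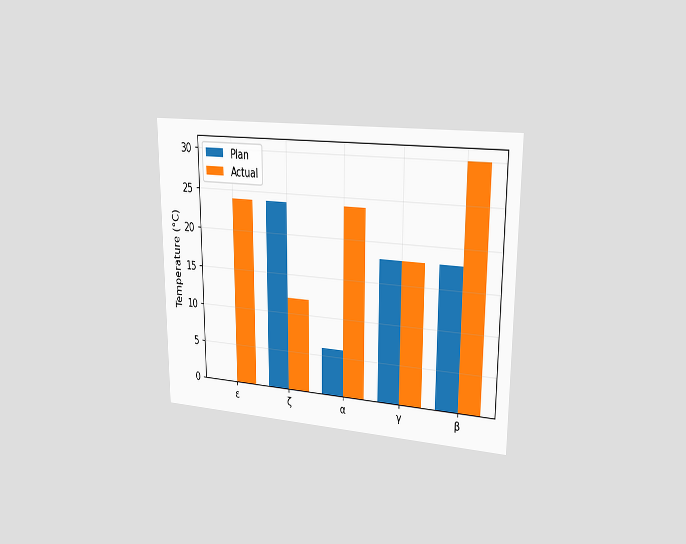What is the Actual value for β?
30°C

The chart is viewed slightly from the right. The Actual bar at β reaches 30°C on the y-axis.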